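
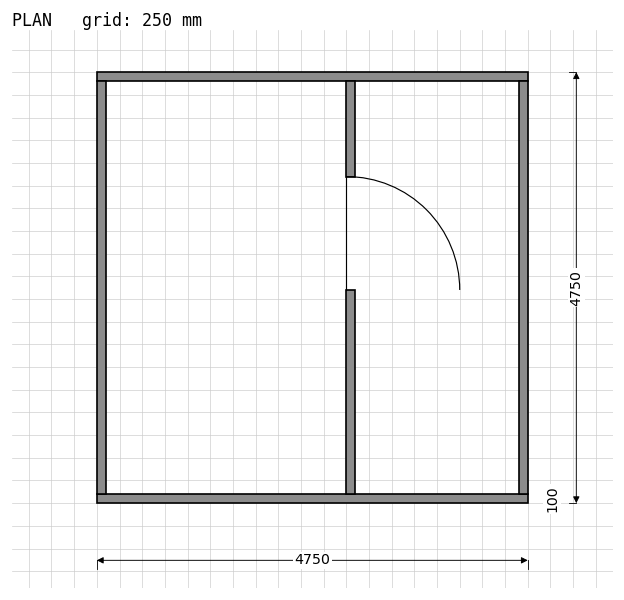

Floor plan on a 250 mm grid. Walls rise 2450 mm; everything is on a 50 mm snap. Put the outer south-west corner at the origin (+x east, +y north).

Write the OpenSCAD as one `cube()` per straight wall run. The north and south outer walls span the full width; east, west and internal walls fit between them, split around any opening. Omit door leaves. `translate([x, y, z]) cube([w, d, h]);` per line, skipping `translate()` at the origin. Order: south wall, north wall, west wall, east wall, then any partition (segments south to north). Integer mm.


cube([4750, 100, 2450]);
translate([0, 4650, 0]) cube([4750, 100, 2450]);
translate([0, 100, 0]) cube([100, 4550, 2450]);
translate([4650, 100, 0]) cube([100, 4550, 2450]);
translate([2750, 100, 0]) cube([100, 2250, 2450]);
translate([2750, 3600, 0]) cube([100, 1050, 2450]);


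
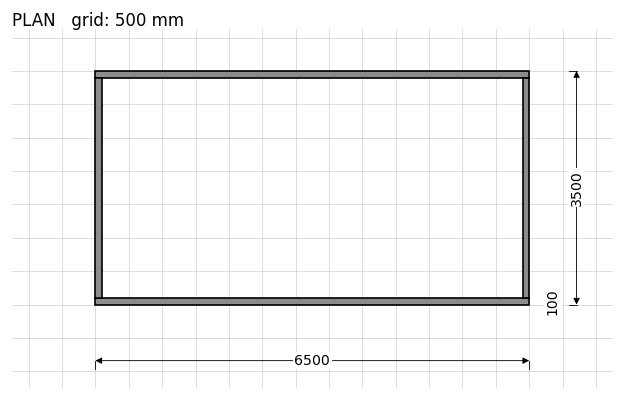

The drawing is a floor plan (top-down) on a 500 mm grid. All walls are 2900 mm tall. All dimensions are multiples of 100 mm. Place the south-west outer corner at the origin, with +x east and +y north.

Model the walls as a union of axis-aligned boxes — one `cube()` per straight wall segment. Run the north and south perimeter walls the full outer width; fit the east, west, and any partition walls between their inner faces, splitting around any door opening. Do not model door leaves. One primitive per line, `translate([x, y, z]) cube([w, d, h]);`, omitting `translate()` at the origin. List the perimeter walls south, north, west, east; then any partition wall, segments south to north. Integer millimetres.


cube([6500, 100, 2900]);
translate([0, 3400, 0]) cube([6500, 100, 2900]);
translate([0, 100, 0]) cube([100, 3300, 2900]);
translate([6400, 100, 0]) cube([100, 3300, 2900]);


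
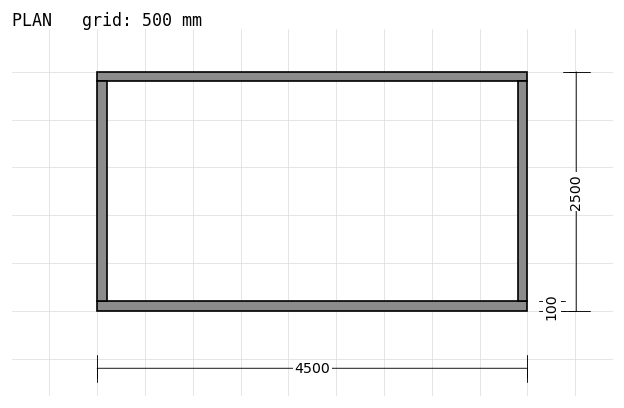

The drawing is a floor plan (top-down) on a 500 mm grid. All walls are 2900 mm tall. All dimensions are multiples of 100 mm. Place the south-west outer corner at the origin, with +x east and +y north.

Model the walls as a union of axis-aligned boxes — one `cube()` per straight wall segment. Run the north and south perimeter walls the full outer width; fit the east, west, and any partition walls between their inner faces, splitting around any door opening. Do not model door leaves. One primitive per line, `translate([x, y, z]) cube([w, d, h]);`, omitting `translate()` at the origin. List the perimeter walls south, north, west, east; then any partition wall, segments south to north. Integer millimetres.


cube([4500, 100, 2900]);
translate([0, 2400, 0]) cube([4500, 100, 2900]);
translate([0, 100, 0]) cube([100, 2300, 2900]);
translate([4400, 100, 0]) cube([100, 2300, 2900]);


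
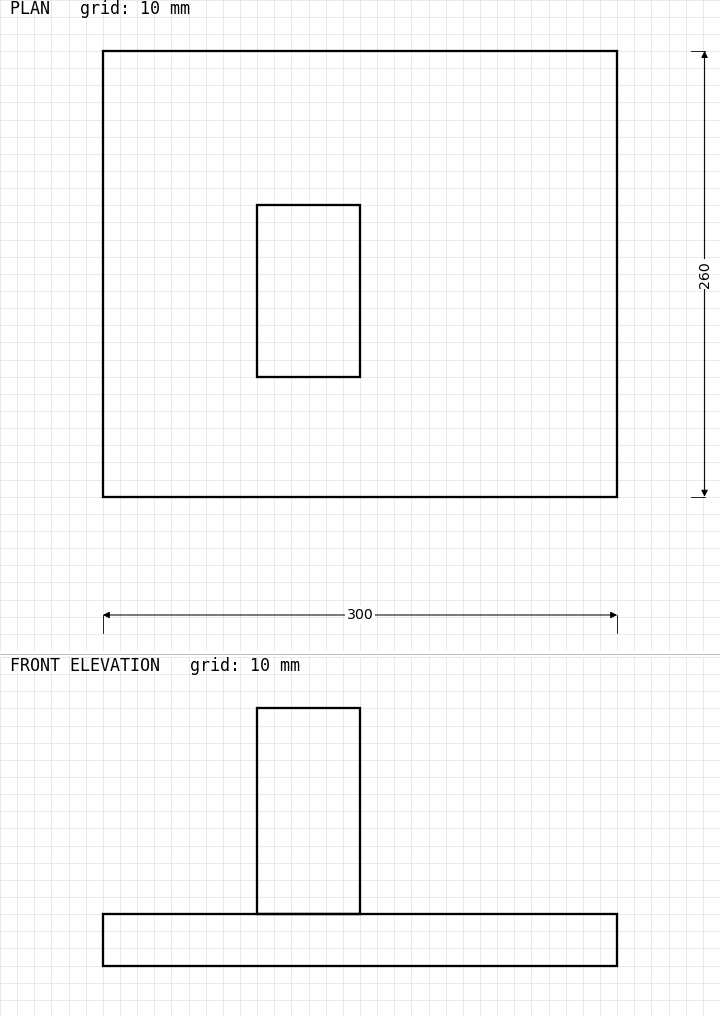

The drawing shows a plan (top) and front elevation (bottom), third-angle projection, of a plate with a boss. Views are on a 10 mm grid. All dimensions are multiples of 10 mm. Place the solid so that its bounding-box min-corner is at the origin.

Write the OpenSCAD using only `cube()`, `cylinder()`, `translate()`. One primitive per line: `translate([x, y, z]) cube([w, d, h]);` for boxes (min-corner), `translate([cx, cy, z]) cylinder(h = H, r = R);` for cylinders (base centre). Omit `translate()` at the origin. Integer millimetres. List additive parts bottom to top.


cube([300, 260, 30]);
translate([90, 70, 30]) cube([60, 100, 120]);


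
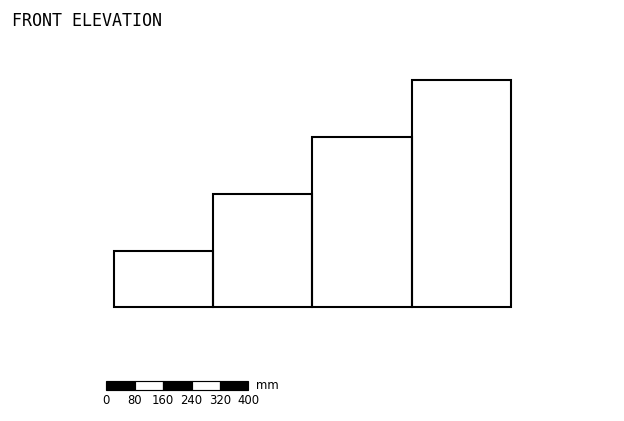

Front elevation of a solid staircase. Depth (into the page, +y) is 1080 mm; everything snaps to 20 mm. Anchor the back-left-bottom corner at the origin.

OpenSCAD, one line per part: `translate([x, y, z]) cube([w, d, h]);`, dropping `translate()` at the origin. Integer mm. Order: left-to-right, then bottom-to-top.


cube([280, 1080, 160]);
translate([280, 0, 0]) cube([280, 1080, 320]);
translate([560, 0, 0]) cube([280, 1080, 480]);
translate([840, 0, 0]) cube([280, 1080, 640]);


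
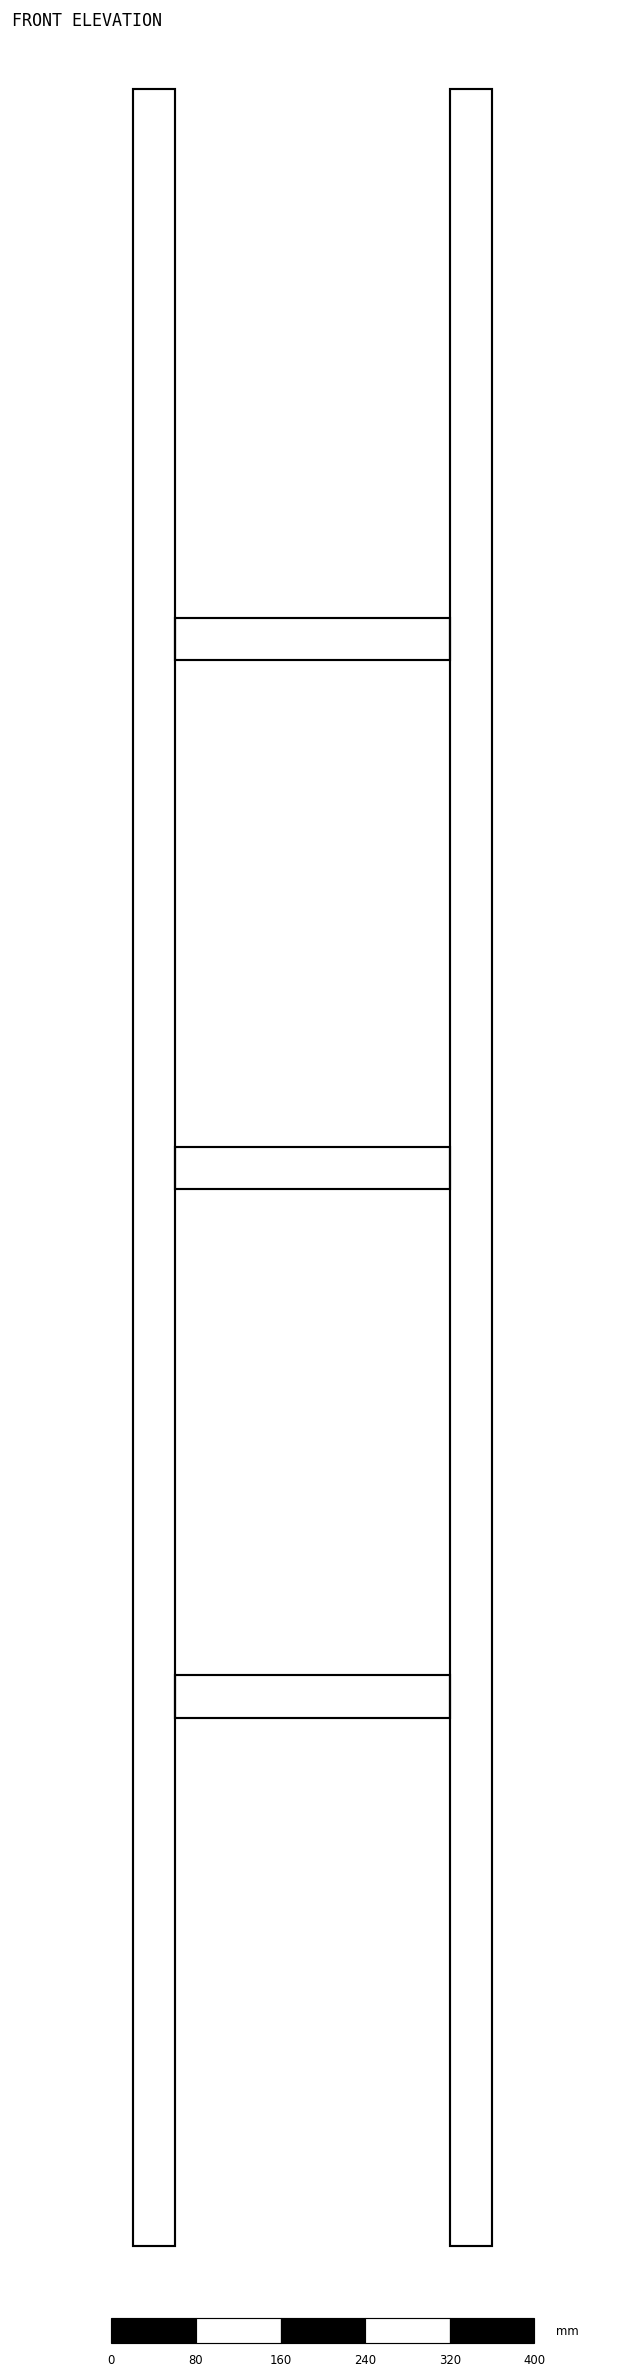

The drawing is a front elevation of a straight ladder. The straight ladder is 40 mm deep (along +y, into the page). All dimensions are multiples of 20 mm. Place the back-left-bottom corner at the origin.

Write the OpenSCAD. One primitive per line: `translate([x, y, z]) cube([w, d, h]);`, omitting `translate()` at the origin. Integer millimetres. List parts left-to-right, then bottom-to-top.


cube([40, 40, 2040]);
translate([40, 0, 500]) cube([260, 40, 40]);
translate([40, 0, 1000]) cube([260, 40, 40]);
translate([40, 0, 1500]) cube([260, 40, 40]);
translate([300, 0, 0]) cube([40, 40, 2040]);


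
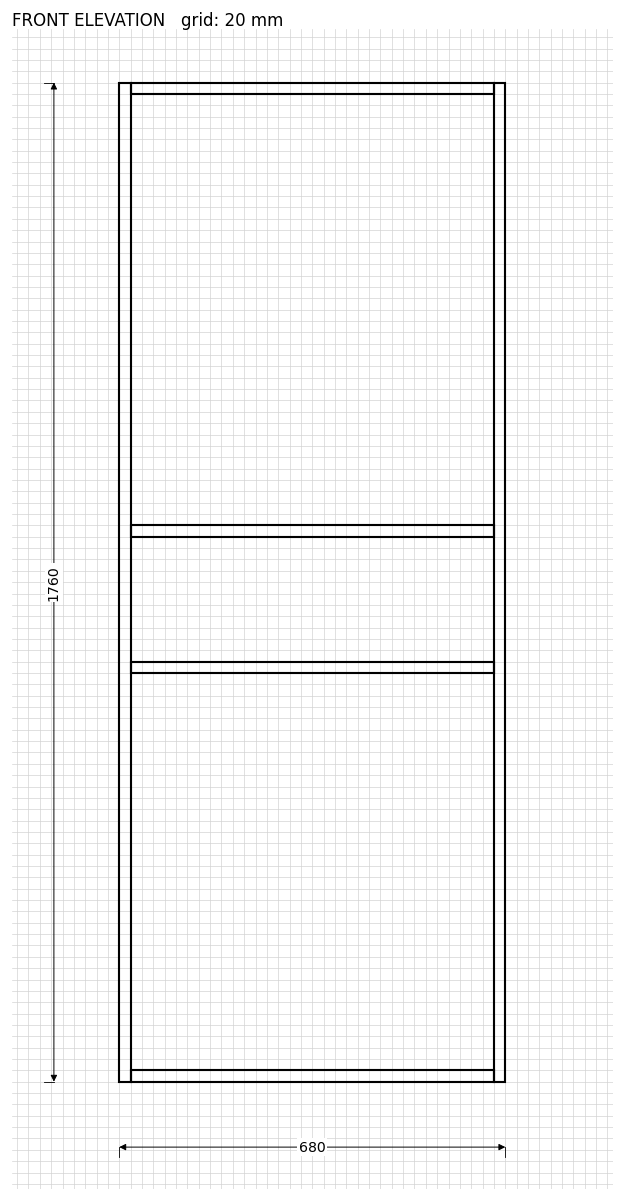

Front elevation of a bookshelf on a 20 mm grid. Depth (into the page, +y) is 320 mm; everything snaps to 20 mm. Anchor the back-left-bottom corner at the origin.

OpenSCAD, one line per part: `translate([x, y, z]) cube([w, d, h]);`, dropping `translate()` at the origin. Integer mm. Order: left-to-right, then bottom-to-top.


cube([20, 320, 1760]);
translate([20, 0, 0]) cube([640, 320, 20]);
translate([20, 0, 720]) cube([640, 320, 20]);
translate([20, 0, 960]) cube([640, 320, 20]);
translate([20, 0, 1740]) cube([640, 320, 20]);
translate([660, 0, 0]) cube([20, 320, 1760]);


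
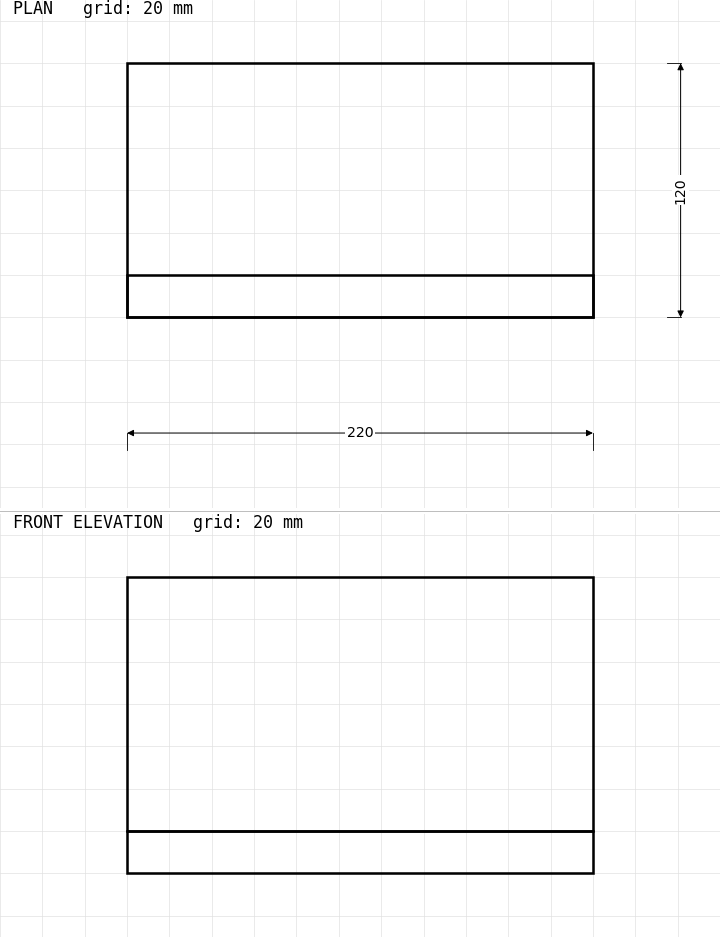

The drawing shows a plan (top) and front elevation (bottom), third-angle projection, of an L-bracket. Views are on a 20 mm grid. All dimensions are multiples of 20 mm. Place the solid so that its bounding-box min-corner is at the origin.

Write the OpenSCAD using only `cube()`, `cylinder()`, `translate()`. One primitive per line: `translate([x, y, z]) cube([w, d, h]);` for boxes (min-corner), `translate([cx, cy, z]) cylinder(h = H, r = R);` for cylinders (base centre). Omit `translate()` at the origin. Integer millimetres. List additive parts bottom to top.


cube([220, 120, 20]);
translate([0, 0, 20]) cube([220, 20, 120]);


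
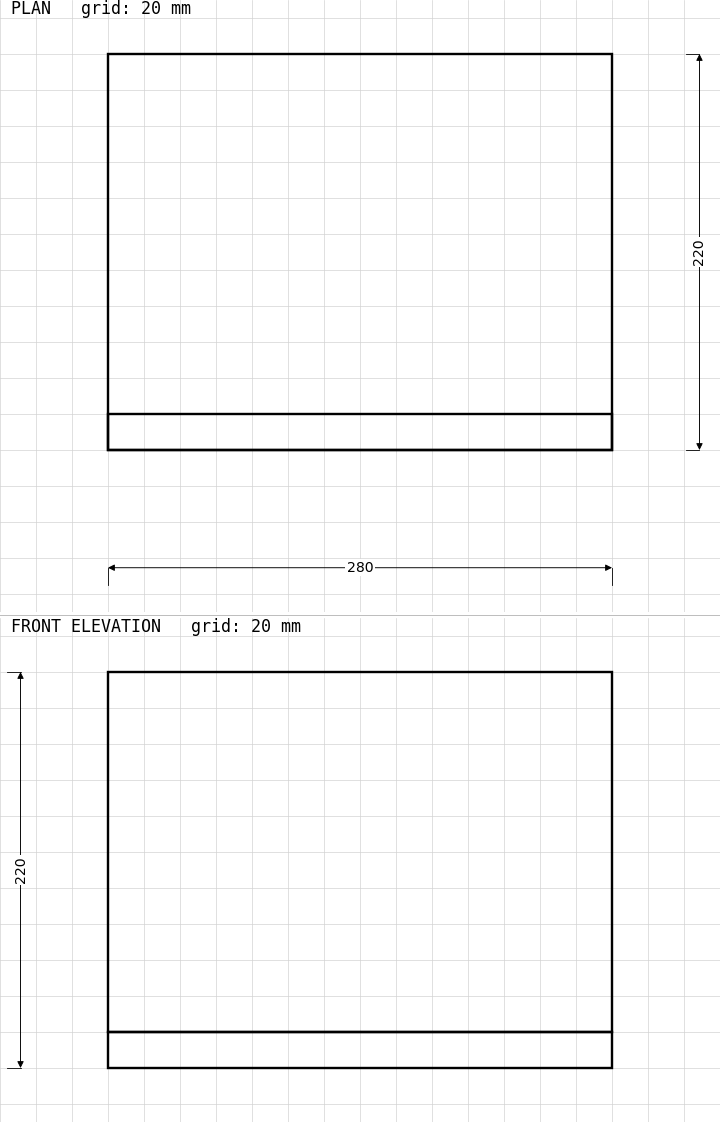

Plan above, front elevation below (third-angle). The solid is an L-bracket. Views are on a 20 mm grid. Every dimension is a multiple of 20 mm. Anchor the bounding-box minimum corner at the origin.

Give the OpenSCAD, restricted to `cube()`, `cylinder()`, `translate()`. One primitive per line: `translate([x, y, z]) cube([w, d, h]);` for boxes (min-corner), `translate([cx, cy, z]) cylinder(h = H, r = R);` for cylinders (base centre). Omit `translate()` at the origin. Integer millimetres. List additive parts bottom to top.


cube([280, 220, 20]);
translate([0, 0, 20]) cube([280, 20, 200]);


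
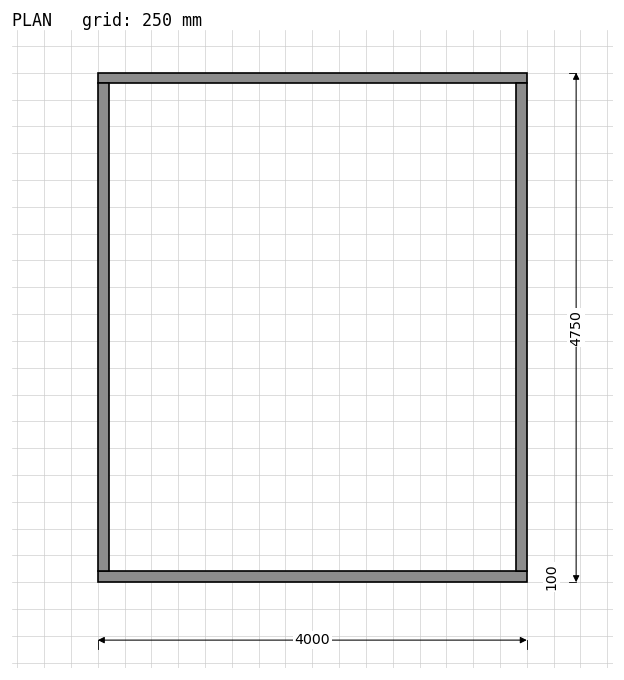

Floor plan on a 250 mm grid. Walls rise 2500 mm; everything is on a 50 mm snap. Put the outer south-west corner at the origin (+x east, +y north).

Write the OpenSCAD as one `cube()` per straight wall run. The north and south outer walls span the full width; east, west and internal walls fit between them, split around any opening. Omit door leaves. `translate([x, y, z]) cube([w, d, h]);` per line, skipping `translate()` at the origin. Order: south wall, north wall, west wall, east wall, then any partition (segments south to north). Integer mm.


cube([4000, 100, 2500]);
translate([0, 4650, 0]) cube([4000, 100, 2500]);
translate([0, 100, 0]) cube([100, 4550, 2500]);
translate([3900, 100, 0]) cube([100, 4550, 2500]);


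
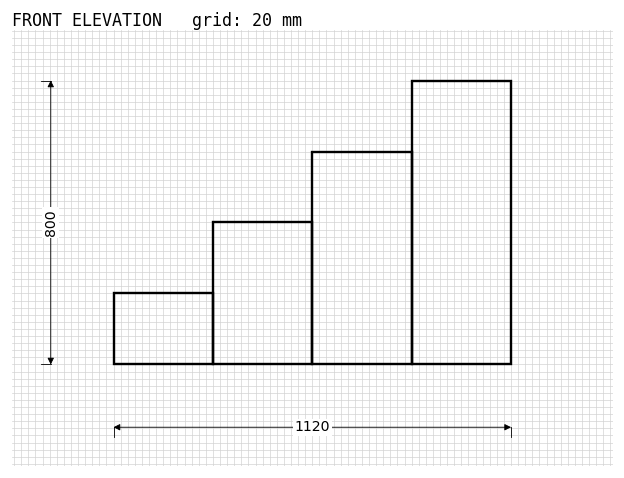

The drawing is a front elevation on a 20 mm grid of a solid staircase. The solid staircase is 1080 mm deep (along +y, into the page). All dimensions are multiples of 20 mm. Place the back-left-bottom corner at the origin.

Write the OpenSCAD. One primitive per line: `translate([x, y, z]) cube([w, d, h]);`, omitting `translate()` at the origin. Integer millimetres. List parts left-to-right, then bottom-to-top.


cube([280, 1080, 200]);
translate([280, 0, 0]) cube([280, 1080, 400]);
translate([560, 0, 0]) cube([280, 1080, 600]);
translate([840, 0, 0]) cube([280, 1080, 800]);


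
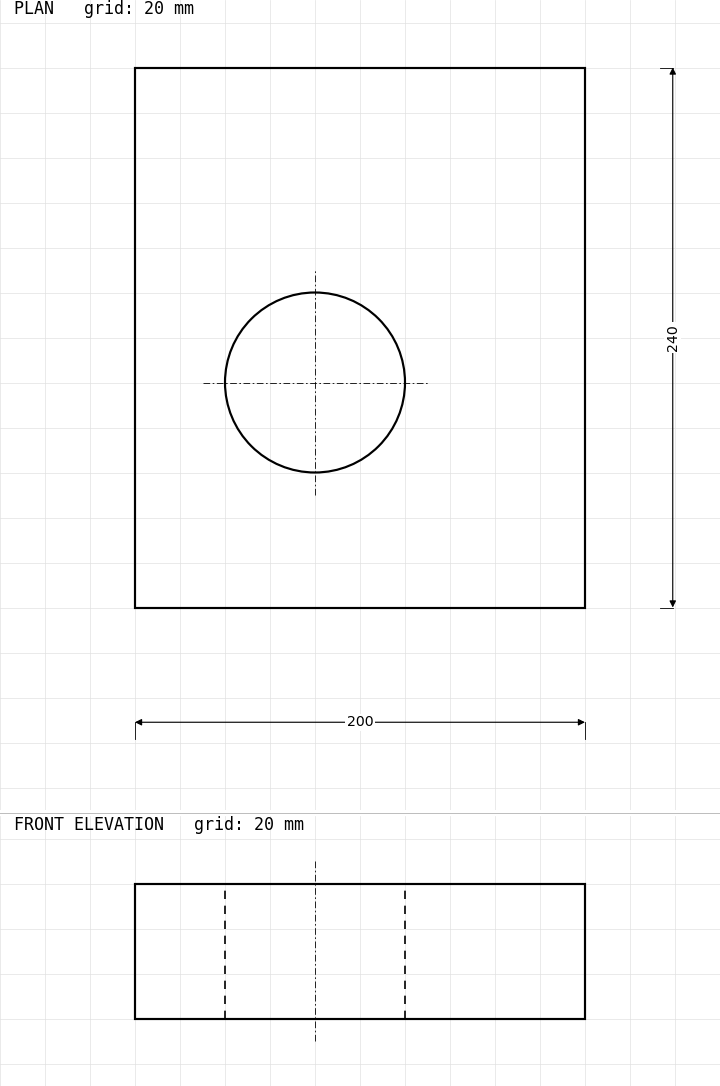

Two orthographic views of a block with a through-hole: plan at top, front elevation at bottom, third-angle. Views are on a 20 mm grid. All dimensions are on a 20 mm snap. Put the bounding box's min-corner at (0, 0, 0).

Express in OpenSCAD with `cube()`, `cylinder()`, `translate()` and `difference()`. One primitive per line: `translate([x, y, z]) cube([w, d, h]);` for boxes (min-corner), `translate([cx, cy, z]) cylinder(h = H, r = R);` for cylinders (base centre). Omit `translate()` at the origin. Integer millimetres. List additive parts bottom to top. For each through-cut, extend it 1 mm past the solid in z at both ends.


difference() {
  cube([200, 240, 60]);
  translate([80, 100, -1]) cylinder(h = 62, r = 40);
}


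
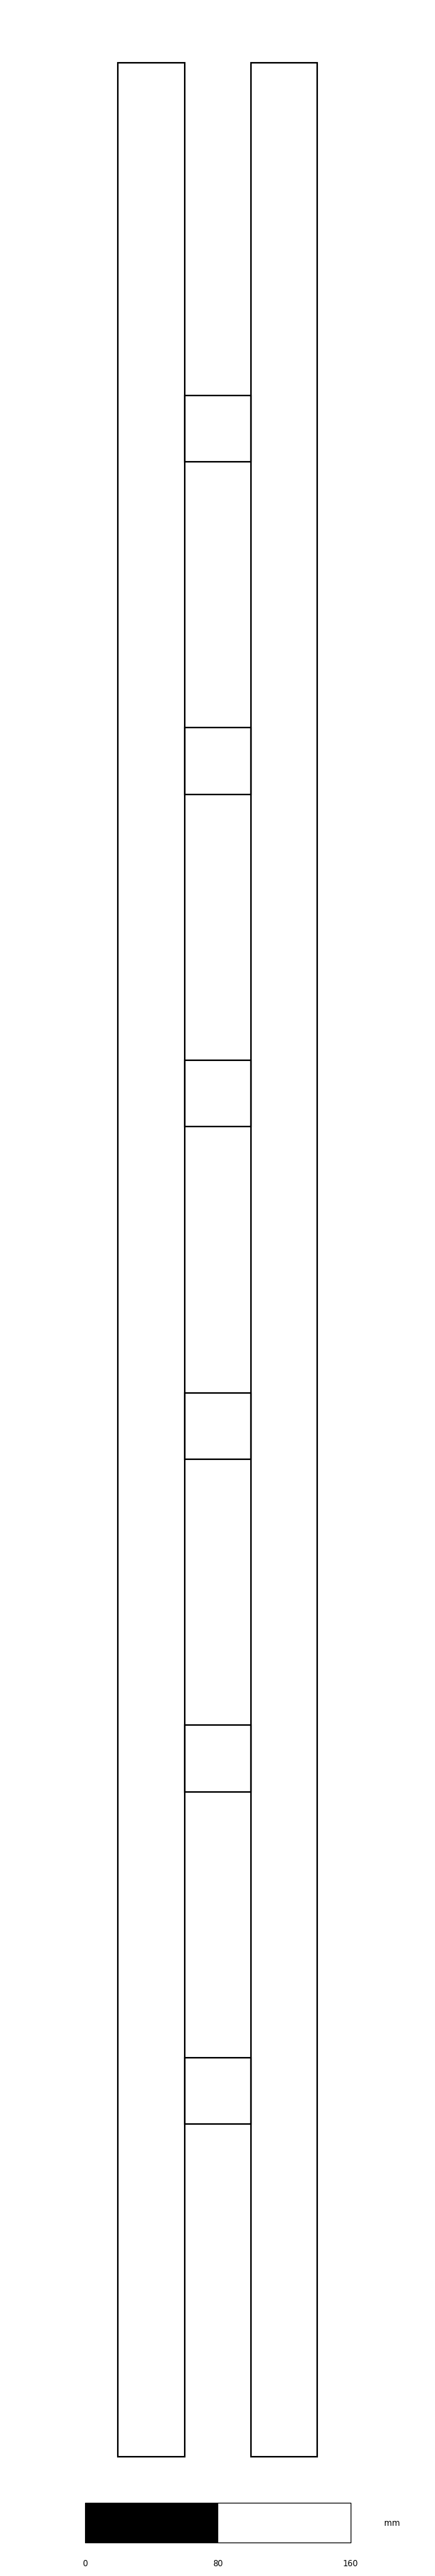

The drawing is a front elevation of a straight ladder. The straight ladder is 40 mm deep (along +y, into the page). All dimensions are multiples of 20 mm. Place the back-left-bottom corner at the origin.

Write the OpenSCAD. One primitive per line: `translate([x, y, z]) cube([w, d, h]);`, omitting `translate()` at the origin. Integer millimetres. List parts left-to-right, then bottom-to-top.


cube([40, 40, 1440]);
translate([40, 0, 200]) cube([40, 40, 40]);
translate([40, 0, 400]) cube([40, 40, 40]);
translate([40, 0, 600]) cube([40, 40, 40]);
translate([40, 0, 800]) cube([40, 40, 40]);
translate([40, 0, 1000]) cube([40, 40, 40]);
translate([40, 0, 1200]) cube([40, 40, 40]);
translate([80, 0, 0]) cube([40, 40, 1440]);


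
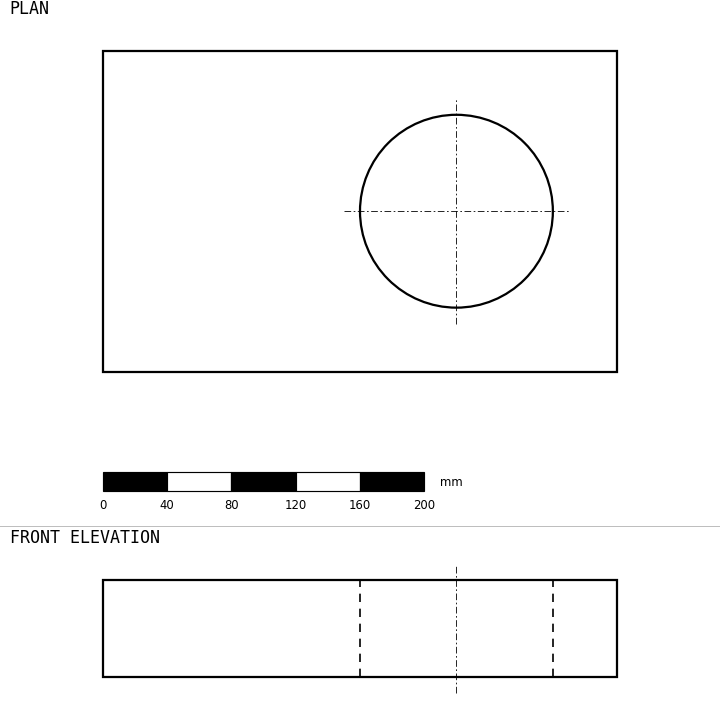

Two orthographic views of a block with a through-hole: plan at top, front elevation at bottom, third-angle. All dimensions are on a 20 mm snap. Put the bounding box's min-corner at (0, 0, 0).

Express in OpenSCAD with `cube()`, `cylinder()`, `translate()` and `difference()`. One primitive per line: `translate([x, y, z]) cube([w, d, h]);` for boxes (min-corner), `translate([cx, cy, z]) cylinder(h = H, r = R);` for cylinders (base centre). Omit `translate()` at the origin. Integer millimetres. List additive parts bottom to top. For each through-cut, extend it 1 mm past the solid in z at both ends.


difference() {
  cube([320, 200, 60]);
  translate([220, 100, -1]) cylinder(h = 62, r = 60);
}


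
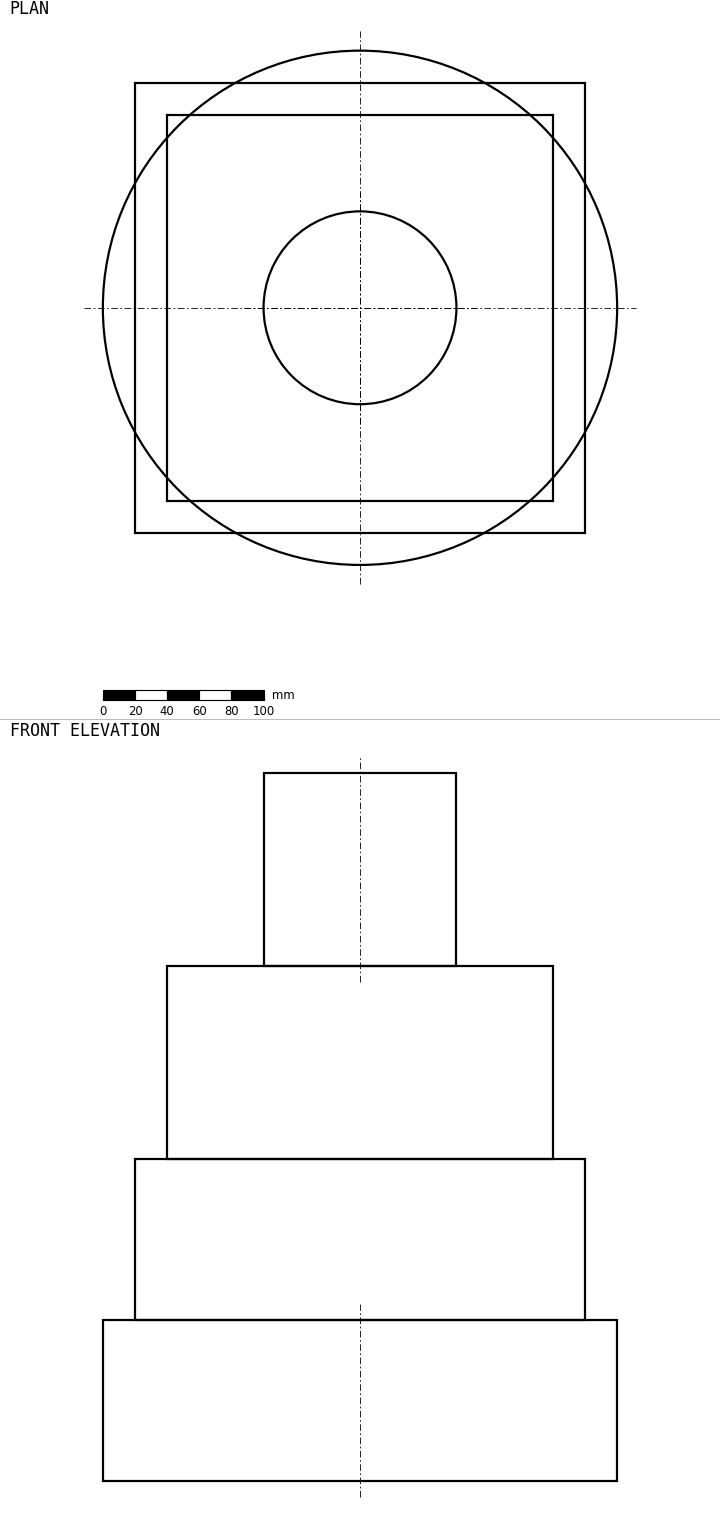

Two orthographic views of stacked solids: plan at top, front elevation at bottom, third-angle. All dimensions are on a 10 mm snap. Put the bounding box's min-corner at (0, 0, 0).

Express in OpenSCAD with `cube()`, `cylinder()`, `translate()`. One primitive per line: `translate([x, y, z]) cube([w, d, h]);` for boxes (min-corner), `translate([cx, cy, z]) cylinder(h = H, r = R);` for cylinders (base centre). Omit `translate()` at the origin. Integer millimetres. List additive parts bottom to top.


translate([160, 160, 0]) cylinder(h = 100, r = 160);
translate([20, 20, 100]) cube([280, 280, 100]);
translate([40, 40, 200]) cube([240, 240, 120]);
translate([160, 160, 320]) cylinder(h = 120, r = 60);


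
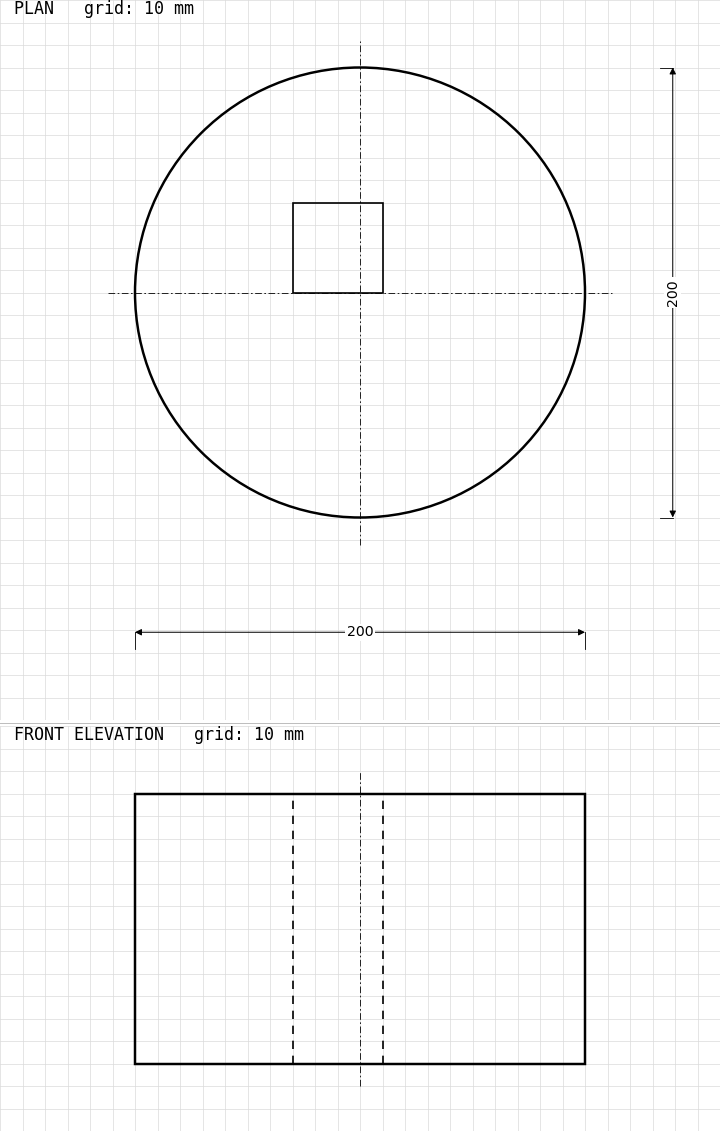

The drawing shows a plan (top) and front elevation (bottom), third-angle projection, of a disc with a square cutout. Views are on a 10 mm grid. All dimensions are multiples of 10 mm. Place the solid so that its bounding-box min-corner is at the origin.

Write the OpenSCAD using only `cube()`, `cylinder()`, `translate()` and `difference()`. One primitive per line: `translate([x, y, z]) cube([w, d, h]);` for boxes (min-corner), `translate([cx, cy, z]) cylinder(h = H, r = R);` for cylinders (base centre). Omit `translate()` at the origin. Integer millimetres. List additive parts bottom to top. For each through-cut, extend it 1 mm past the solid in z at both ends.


difference() {
  translate([100, 100, 0]) cylinder(h = 120, r = 100);
  translate([70, 100, -1]) cube([40, 40, 122]);
}


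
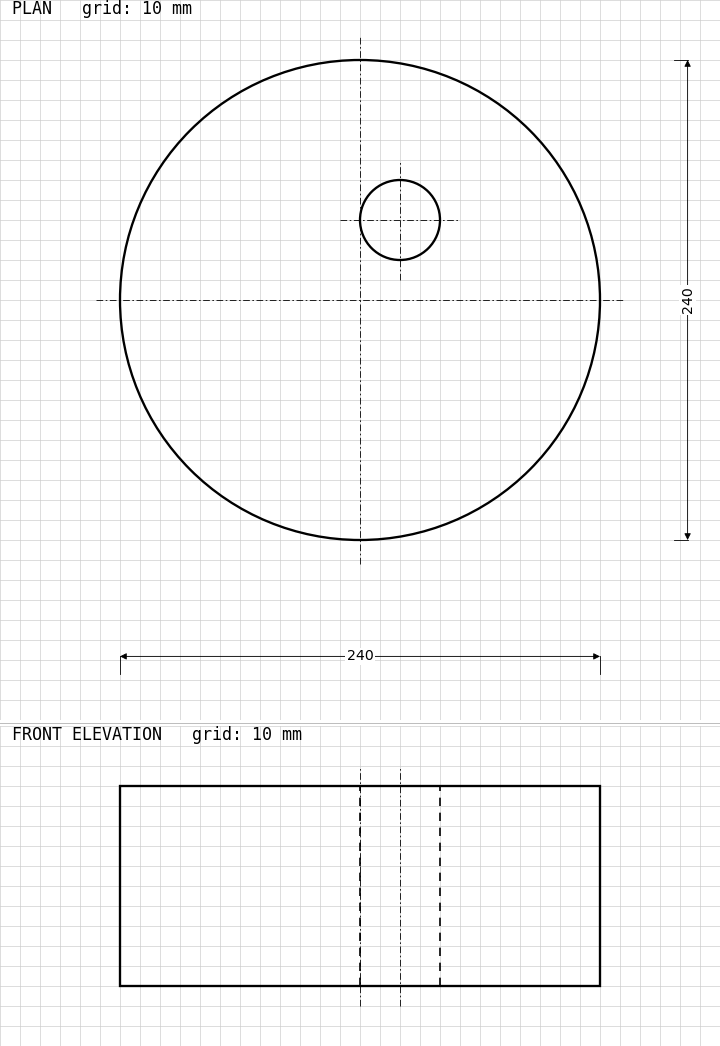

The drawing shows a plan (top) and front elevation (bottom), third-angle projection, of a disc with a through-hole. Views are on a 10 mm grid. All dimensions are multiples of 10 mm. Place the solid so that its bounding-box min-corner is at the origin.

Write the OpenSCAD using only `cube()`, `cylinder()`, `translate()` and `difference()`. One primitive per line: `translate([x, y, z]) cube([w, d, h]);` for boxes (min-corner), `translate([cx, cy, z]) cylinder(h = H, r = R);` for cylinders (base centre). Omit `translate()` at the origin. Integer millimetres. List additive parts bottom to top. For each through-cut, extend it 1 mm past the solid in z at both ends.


difference() {
  translate([120, 120, 0]) cylinder(h = 100, r = 120);
  translate([140, 160, -1]) cylinder(h = 102, r = 20);
}


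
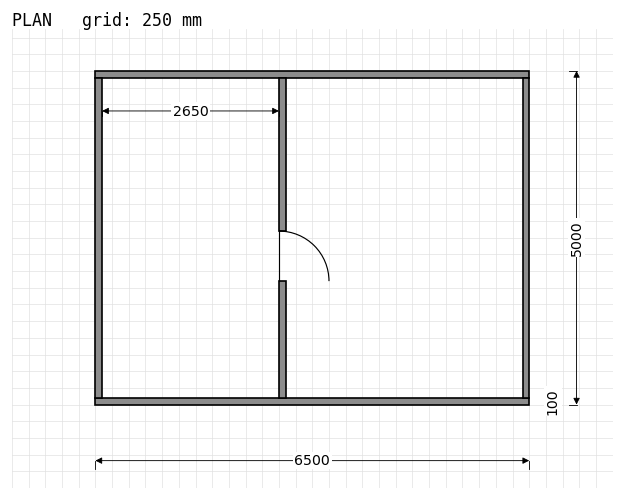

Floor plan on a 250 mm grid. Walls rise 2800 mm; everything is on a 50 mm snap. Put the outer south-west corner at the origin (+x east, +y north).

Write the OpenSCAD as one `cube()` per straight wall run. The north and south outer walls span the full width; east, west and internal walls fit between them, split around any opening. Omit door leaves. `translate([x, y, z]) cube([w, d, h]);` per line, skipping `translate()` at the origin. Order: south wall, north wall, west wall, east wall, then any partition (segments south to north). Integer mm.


cube([6500, 100, 2800]);
translate([0, 4900, 0]) cube([6500, 100, 2800]);
translate([0, 100, 0]) cube([100, 4800, 2800]);
translate([6400, 100, 0]) cube([100, 4800, 2800]);
translate([2750, 100, 0]) cube([100, 1750, 2800]);
translate([2750, 2600, 0]) cube([100, 2300, 2800]);


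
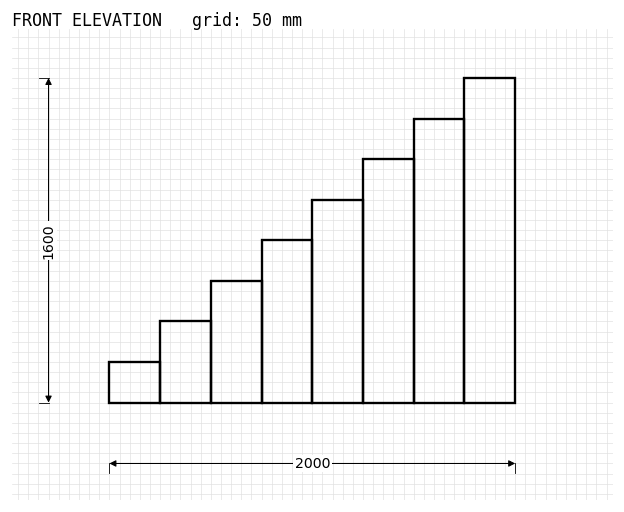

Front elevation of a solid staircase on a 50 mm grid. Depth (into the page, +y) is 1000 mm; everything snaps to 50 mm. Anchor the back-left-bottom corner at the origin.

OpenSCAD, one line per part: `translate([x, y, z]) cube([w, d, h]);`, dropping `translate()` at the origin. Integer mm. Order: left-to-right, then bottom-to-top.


cube([250, 1000, 200]);
translate([250, 0, 0]) cube([250, 1000, 400]);
translate([500, 0, 0]) cube([250, 1000, 600]);
translate([750, 0, 0]) cube([250, 1000, 800]);
translate([1000, 0, 0]) cube([250, 1000, 1000]);
translate([1250, 0, 0]) cube([250, 1000, 1200]);
translate([1500, 0, 0]) cube([250, 1000, 1400]);
translate([1750, 0, 0]) cube([250, 1000, 1600]);


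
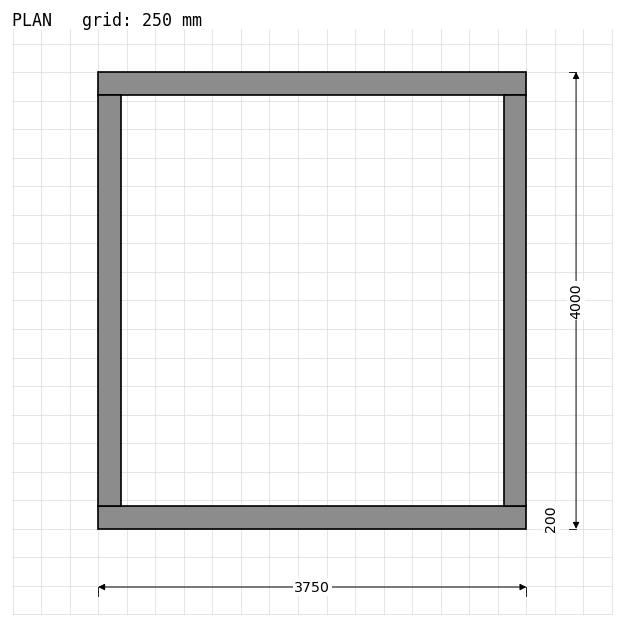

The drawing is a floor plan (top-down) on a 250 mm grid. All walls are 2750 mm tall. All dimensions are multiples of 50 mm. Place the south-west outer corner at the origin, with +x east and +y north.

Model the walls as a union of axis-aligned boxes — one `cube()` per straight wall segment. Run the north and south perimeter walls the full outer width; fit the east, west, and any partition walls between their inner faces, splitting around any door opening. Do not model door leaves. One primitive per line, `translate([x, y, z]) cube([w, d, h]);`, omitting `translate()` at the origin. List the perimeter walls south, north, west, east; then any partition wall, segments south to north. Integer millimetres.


cube([3750, 200, 2750]);
translate([0, 3800, 0]) cube([3750, 200, 2750]);
translate([0, 200, 0]) cube([200, 3600, 2750]);
translate([3550, 200, 0]) cube([200, 3600, 2750]);


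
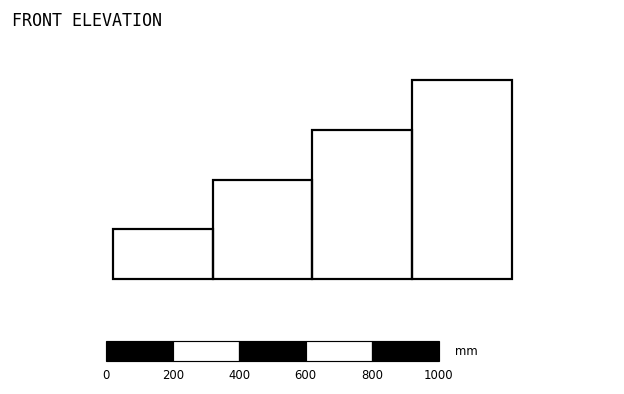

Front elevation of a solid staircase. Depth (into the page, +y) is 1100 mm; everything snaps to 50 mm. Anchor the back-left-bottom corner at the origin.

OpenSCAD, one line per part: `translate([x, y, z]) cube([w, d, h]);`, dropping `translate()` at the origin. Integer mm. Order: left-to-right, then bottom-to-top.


cube([300, 1100, 150]);
translate([300, 0, 0]) cube([300, 1100, 300]);
translate([600, 0, 0]) cube([300, 1100, 450]);
translate([900, 0, 0]) cube([300, 1100, 600]);


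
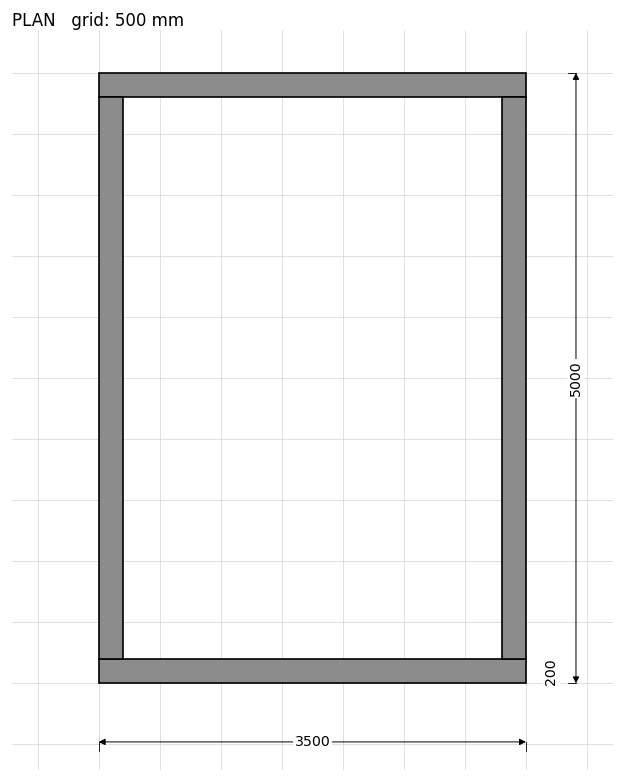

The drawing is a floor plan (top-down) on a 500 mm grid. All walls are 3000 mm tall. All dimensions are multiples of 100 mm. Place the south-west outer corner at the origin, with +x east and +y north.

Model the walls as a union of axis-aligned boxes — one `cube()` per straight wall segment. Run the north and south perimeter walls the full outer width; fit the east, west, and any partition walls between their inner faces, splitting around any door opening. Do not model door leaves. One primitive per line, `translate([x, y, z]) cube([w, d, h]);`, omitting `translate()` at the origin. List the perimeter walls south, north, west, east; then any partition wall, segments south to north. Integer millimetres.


cube([3500, 200, 3000]);
translate([0, 4800, 0]) cube([3500, 200, 3000]);
translate([0, 200, 0]) cube([200, 4600, 3000]);
translate([3300, 200, 0]) cube([200, 4600, 3000]);


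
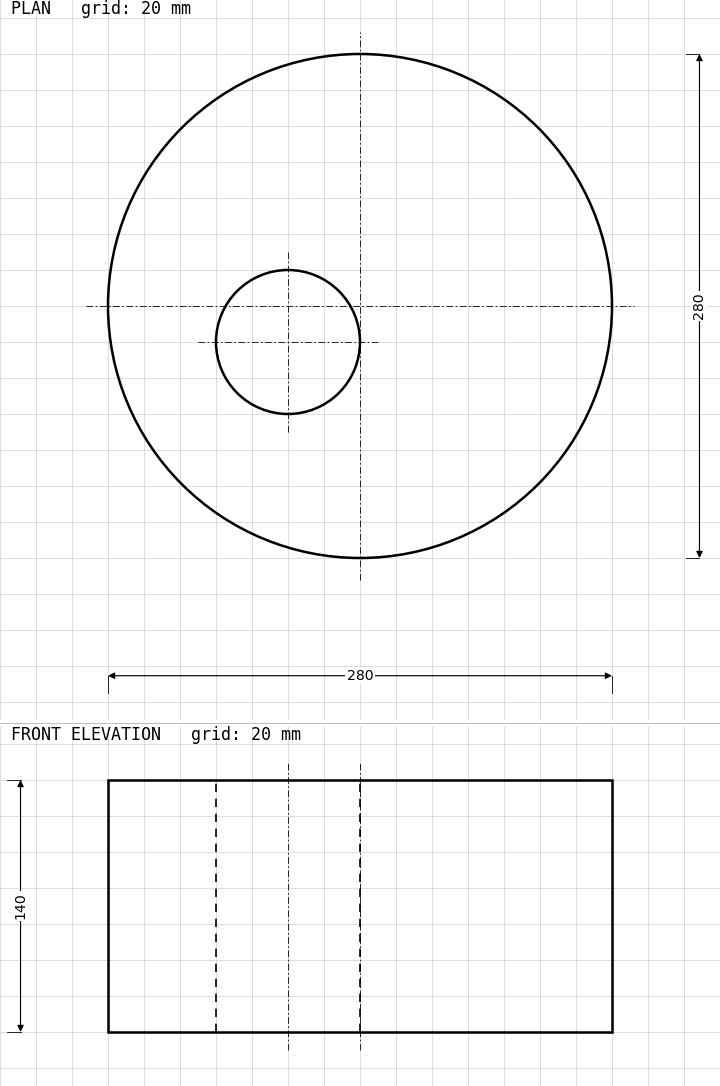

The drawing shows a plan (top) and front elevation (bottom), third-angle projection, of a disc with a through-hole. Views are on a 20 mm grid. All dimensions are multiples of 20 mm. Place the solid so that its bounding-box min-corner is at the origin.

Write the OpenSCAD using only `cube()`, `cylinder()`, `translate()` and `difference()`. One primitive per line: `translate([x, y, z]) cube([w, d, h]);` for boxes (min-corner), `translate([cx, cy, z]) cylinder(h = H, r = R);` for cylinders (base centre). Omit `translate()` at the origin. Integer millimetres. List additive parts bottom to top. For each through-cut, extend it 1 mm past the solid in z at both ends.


difference() {
  translate([140, 140, 0]) cylinder(h = 140, r = 140);
  translate([100, 120, -1]) cylinder(h = 142, r = 40);
}


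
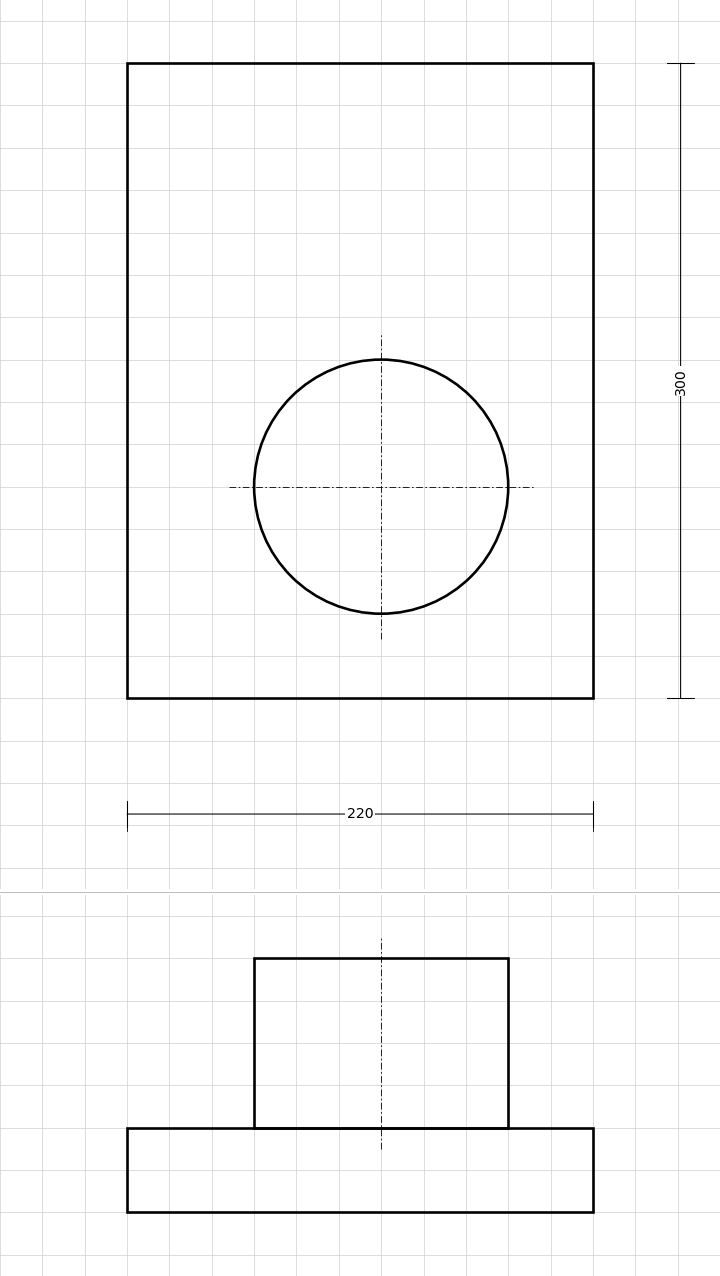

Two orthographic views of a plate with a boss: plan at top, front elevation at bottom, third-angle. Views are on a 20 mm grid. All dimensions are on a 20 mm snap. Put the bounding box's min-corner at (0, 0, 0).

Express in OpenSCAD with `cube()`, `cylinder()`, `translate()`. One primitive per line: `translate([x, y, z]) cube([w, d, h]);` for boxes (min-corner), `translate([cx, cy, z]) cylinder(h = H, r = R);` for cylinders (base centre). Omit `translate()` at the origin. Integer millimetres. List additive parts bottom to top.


cube([220, 300, 40]);
translate([120, 100, 40]) cylinder(h = 80, r = 60);


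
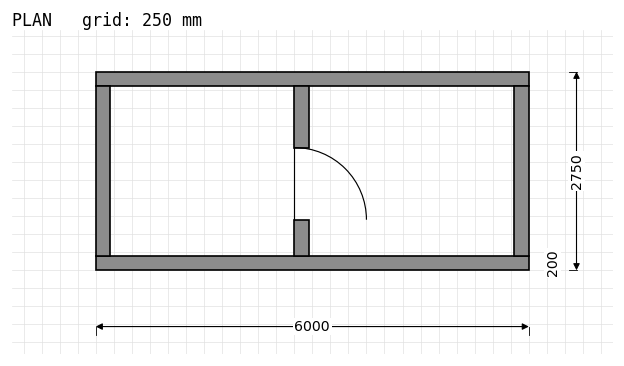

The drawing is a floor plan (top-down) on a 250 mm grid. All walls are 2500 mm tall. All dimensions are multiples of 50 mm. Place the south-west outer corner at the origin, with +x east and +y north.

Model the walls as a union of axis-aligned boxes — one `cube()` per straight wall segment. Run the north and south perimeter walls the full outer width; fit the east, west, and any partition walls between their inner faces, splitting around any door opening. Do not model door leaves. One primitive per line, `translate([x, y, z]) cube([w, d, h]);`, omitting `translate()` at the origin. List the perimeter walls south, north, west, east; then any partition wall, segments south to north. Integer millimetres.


cube([6000, 200, 2500]);
translate([0, 2550, 0]) cube([6000, 200, 2500]);
translate([0, 200, 0]) cube([200, 2350, 2500]);
translate([5800, 200, 0]) cube([200, 2350, 2500]);
translate([2750, 200, 0]) cube([200, 500, 2500]);
translate([2750, 1700, 0]) cube([200, 850, 2500]);


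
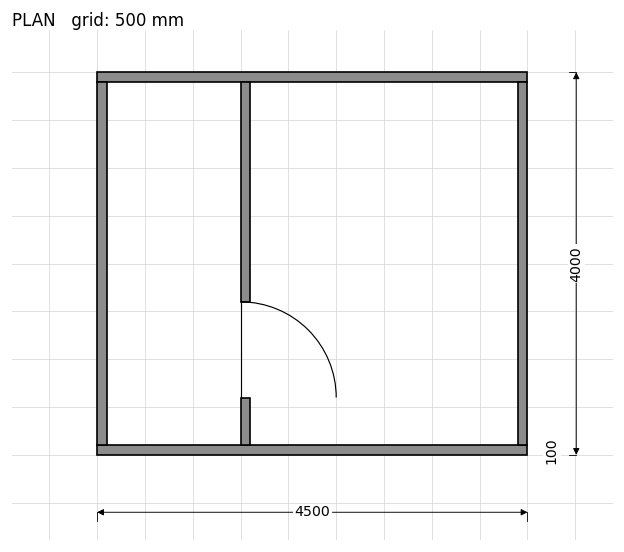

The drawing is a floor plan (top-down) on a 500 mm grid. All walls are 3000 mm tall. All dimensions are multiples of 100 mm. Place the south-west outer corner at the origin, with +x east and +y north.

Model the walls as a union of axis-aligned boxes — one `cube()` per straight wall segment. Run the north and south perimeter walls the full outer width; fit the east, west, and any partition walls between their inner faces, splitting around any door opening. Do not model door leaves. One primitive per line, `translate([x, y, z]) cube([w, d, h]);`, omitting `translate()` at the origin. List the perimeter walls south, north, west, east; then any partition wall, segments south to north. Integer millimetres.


cube([4500, 100, 3000]);
translate([0, 3900, 0]) cube([4500, 100, 3000]);
translate([0, 100, 0]) cube([100, 3800, 3000]);
translate([4400, 100, 0]) cube([100, 3800, 3000]);
translate([1500, 100, 0]) cube([100, 500, 3000]);
translate([1500, 1600, 0]) cube([100, 2300, 3000]);


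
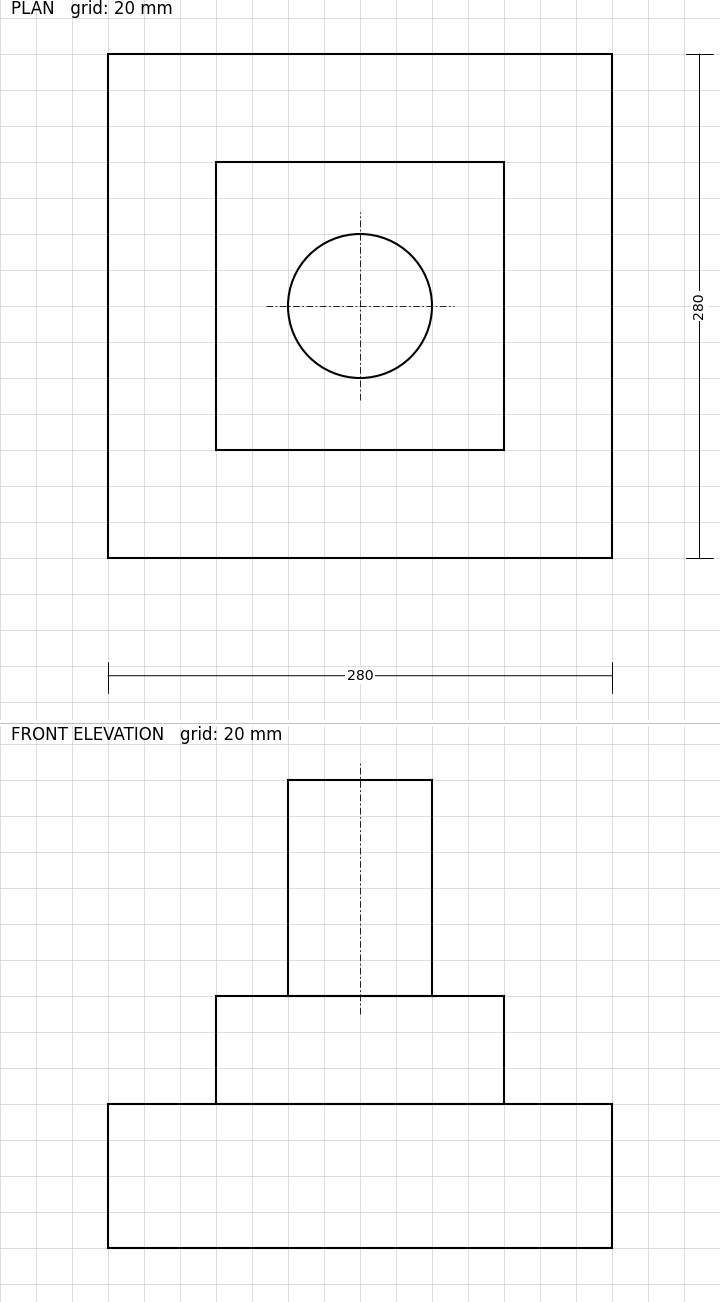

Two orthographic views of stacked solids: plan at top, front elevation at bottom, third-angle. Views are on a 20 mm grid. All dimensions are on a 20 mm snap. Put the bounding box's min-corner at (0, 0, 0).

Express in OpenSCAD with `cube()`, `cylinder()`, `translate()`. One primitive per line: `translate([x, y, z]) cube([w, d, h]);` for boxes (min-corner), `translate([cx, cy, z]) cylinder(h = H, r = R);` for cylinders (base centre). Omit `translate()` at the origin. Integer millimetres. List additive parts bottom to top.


cube([280, 280, 80]);
translate([60, 60, 80]) cube([160, 160, 60]);
translate([140, 140, 140]) cylinder(h = 120, r = 40);


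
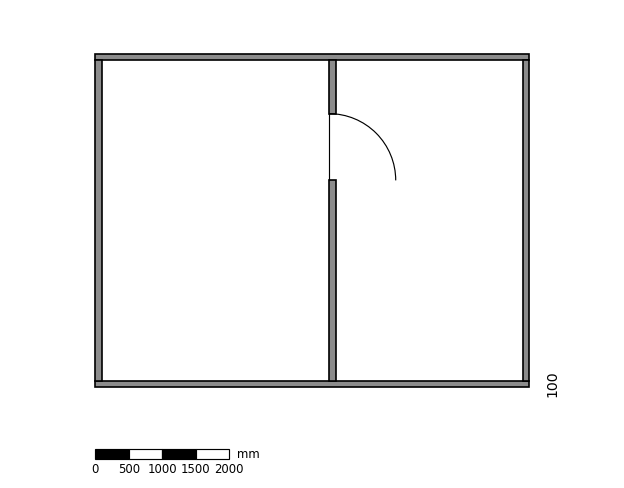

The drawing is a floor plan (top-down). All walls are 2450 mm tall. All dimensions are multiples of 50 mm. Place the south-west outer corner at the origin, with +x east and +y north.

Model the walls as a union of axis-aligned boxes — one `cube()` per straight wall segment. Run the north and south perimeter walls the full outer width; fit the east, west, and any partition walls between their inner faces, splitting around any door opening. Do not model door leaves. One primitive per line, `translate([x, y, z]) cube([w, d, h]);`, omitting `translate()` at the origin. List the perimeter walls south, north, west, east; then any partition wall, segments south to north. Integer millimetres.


cube([6500, 100, 2450]);
translate([0, 4900, 0]) cube([6500, 100, 2450]);
translate([0, 100, 0]) cube([100, 4800, 2450]);
translate([6400, 100, 0]) cube([100, 4800, 2450]);
translate([3500, 100, 0]) cube([100, 3000, 2450]);
translate([3500, 4100, 0]) cube([100, 800, 2450]);


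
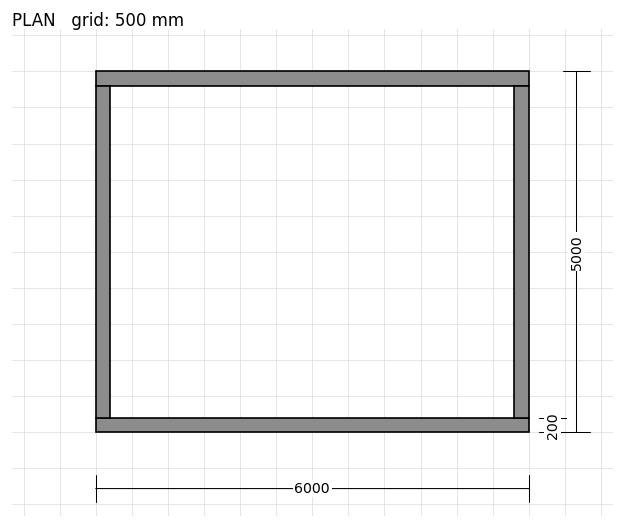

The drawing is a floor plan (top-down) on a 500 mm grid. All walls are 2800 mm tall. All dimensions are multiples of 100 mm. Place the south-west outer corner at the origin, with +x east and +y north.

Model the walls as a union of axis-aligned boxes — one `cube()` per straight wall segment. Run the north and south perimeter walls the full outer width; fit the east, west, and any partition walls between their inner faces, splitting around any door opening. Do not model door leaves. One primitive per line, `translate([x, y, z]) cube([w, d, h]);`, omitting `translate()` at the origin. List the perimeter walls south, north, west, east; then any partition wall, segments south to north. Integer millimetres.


cube([6000, 200, 2800]);
translate([0, 4800, 0]) cube([6000, 200, 2800]);
translate([0, 200, 0]) cube([200, 4600, 2800]);
translate([5800, 200, 0]) cube([200, 4600, 2800]);


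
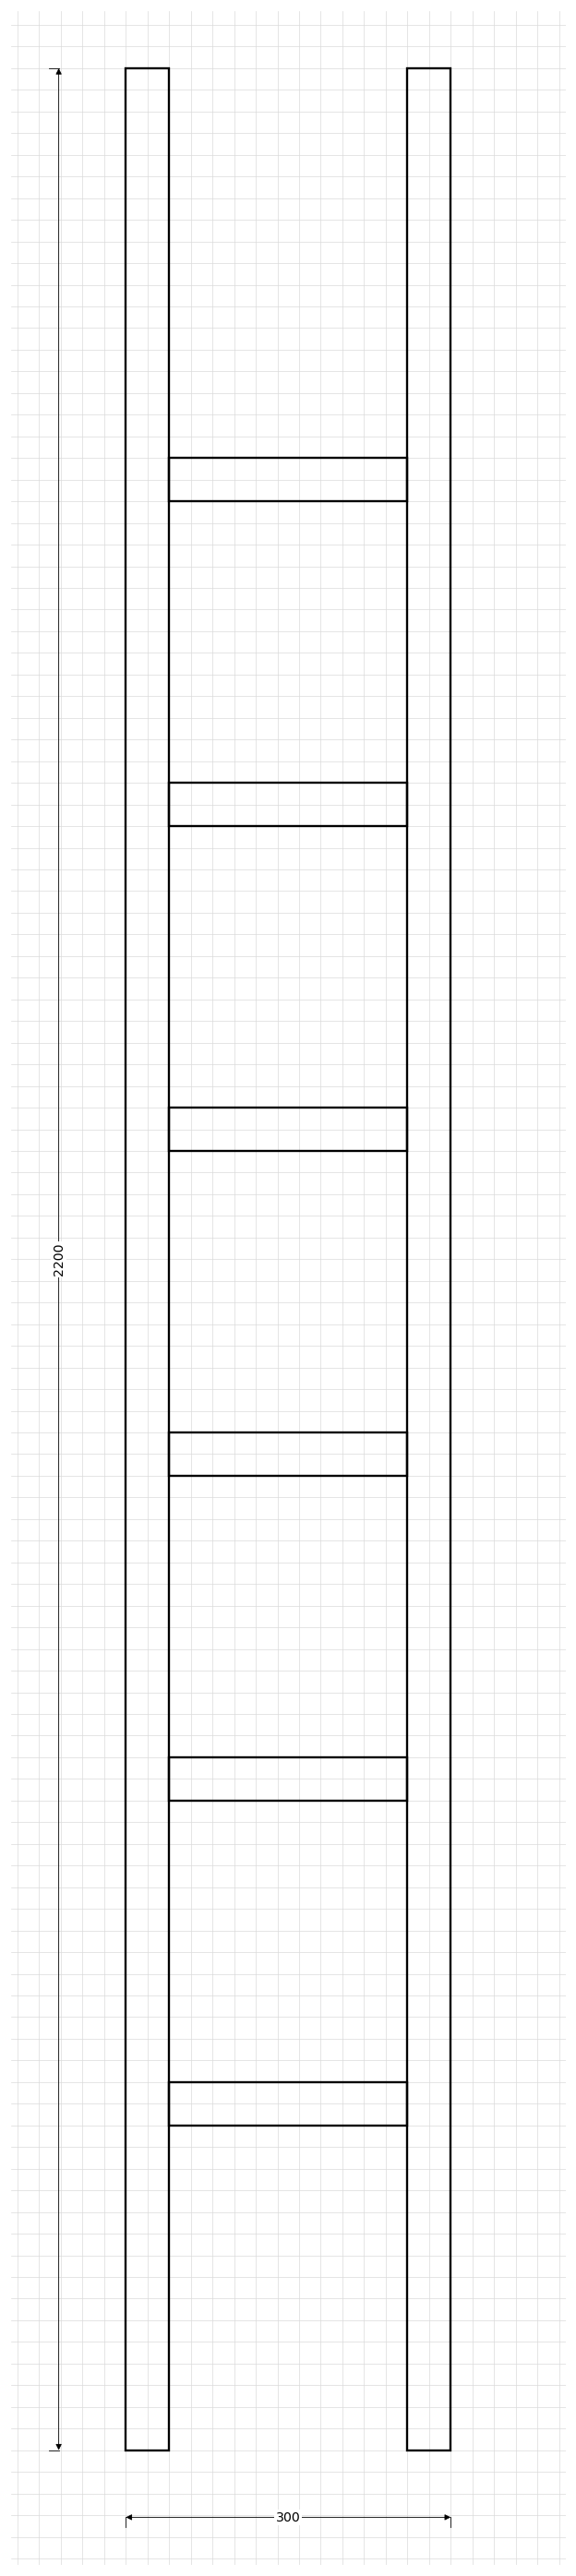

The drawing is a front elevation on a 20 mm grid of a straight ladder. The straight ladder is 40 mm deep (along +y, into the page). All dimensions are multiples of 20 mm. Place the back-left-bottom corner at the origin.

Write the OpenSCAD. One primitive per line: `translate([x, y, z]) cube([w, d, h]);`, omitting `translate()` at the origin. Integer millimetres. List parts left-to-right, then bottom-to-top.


cube([40, 40, 2200]);
translate([40, 0, 300]) cube([220, 40, 40]);
translate([40, 0, 600]) cube([220, 40, 40]);
translate([40, 0, 900]) cube([220, 40, 40]);
translate([40, 0, 1200]) cube([220, 40, 40]);
translate([40, 0, 1500]) cube([220, 40, 40]);
translate([40, 0, 1800]) cube([220, 40, 40]);
translate([260, 0, 0]) cube([40, 40, 2200]);


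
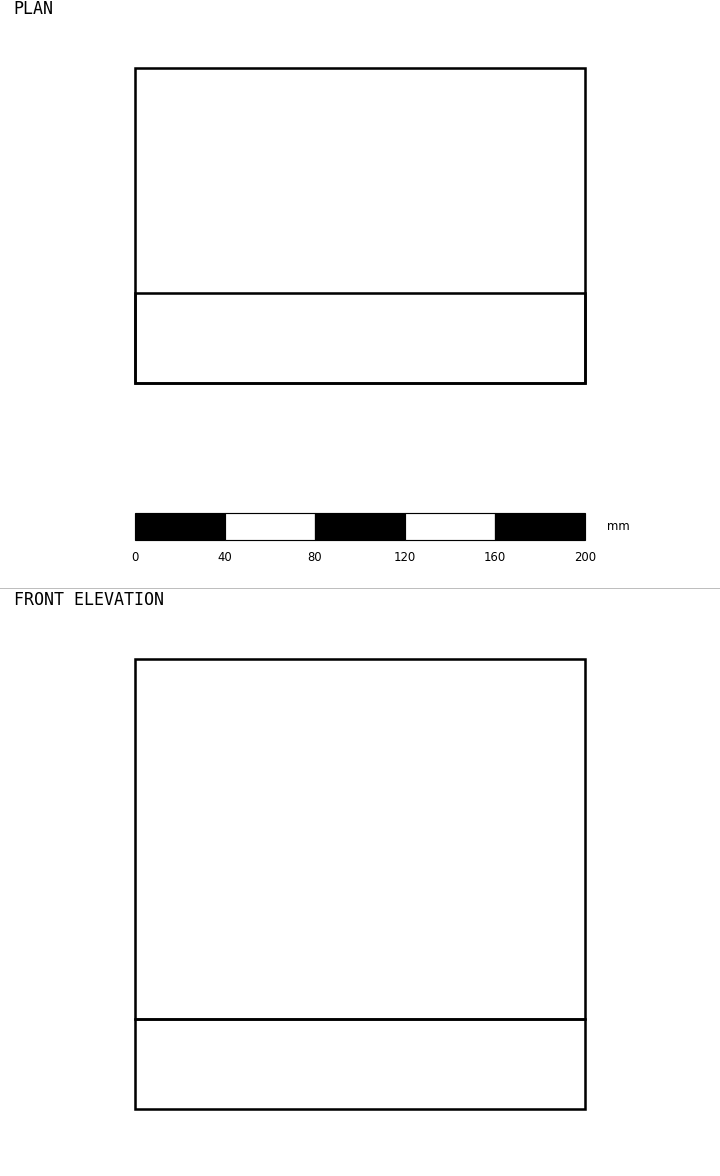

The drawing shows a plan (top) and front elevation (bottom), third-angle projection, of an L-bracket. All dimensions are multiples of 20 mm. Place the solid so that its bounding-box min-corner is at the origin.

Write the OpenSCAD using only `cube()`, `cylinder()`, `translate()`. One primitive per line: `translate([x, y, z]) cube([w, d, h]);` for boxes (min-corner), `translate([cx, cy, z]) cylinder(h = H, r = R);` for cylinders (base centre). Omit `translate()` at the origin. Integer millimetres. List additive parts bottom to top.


cube([200, 140, 40]);
translate([0, 0, 40]) cube([200, 40, 160]);


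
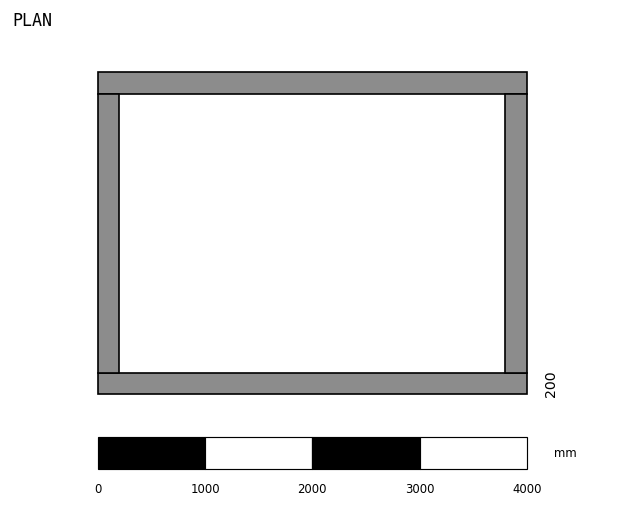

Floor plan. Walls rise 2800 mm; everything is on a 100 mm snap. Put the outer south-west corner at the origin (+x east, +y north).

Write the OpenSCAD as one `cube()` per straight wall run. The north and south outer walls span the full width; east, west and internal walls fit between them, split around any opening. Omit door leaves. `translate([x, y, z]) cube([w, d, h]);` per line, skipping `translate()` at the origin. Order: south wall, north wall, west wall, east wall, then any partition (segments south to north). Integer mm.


cube([4000, 200, 2800]);
translate([0, 2800, 0]) cube([4000, 200, 2800]);
translate([0, 200, 0]) cube([200, 2600, 2800]);
translate([3800, 200, 0]) cube([200, 2600, 2800]);


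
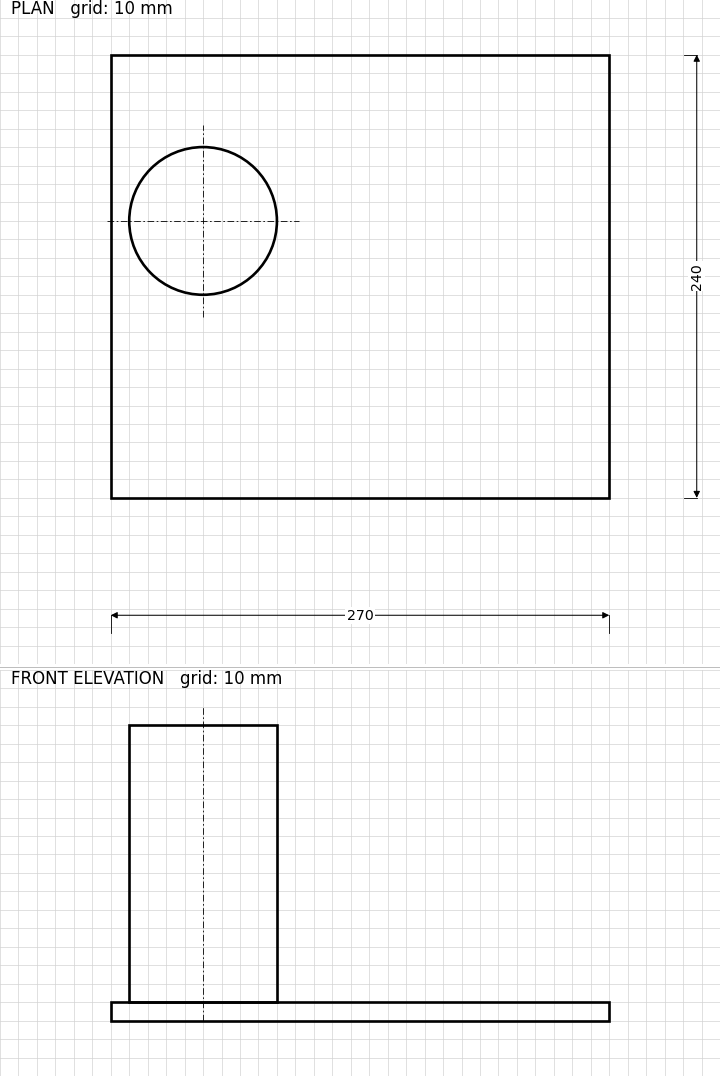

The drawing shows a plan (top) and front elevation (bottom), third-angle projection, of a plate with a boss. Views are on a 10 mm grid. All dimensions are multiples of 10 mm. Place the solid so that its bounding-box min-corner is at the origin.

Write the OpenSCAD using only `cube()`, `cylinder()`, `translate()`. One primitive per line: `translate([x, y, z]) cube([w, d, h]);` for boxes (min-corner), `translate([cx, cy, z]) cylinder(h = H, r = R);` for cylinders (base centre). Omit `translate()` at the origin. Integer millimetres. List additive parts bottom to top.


cube([270, 240, 10]);
translate([50, 150, 10]) cylinder(h = 150, r = 40);


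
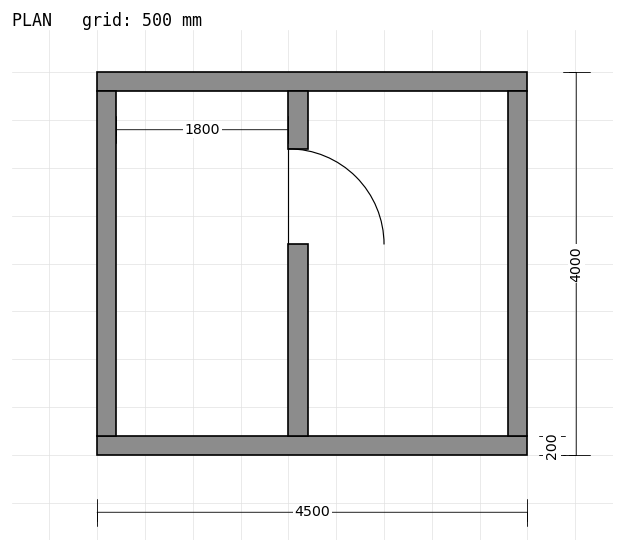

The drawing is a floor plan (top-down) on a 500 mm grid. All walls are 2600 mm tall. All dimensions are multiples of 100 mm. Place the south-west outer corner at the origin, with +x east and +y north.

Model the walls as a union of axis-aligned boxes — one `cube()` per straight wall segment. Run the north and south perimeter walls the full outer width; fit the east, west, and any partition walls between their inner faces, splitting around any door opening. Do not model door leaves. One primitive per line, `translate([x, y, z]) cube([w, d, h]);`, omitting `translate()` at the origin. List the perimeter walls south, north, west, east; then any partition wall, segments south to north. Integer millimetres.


cube([4500, 200, 2600]);
translate([0, 3800, 0]) cube([4500, 200, 2600]);
translate([0, 200, 0]) cube([200, 3600, 2600]);
translate([4300, 200, 0]) cube([200, 3600, 2600]);
translate([2000, 200, 0]) cube([200, 2000, 2600]);
translate([2000, 3200, 0]) cube([200, 600, 2600]);


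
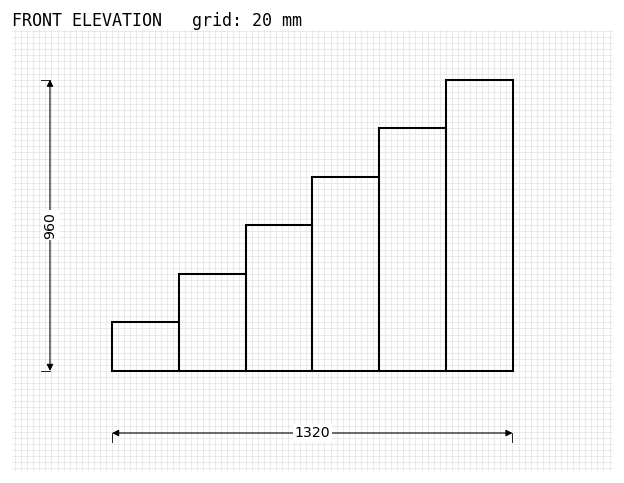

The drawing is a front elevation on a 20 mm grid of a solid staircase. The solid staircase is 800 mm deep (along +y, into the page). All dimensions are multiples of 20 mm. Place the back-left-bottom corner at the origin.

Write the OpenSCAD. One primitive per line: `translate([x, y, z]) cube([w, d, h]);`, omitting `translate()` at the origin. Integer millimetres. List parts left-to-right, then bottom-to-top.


cube([220, 800, 160]);
translate([220, 0, 0]) cube([220, 800, 320]);
translate([440, 0, 0]) cube([220, 800, 480]);
translate([660, 0, 0]) cube([220, 800, 640]);
translate([880, 0, 0]) cube([220, 800, 800]);
translate([1100, 0, 0]) cube([220, 800, 960]);


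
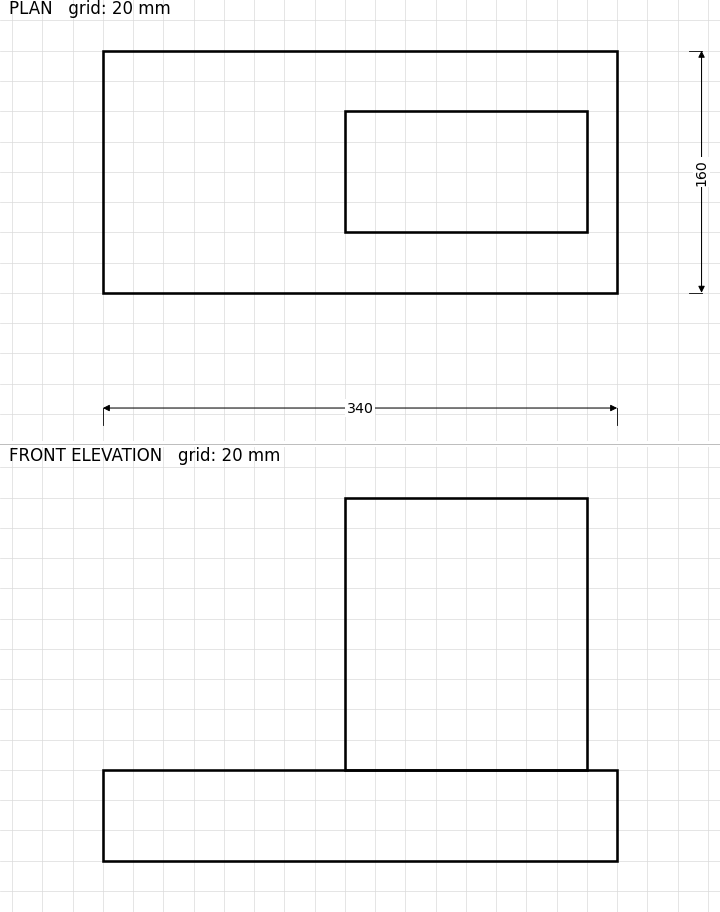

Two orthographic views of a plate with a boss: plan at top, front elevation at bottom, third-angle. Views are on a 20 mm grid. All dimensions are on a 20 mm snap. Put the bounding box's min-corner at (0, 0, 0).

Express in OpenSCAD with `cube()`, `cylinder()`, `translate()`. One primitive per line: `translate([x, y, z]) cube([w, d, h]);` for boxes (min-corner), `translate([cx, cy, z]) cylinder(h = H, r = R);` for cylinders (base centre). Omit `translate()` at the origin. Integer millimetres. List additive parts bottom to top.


cube([340, 160, 60]);
translate([160, 40, 60]) cube([160, 80, 180]);
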